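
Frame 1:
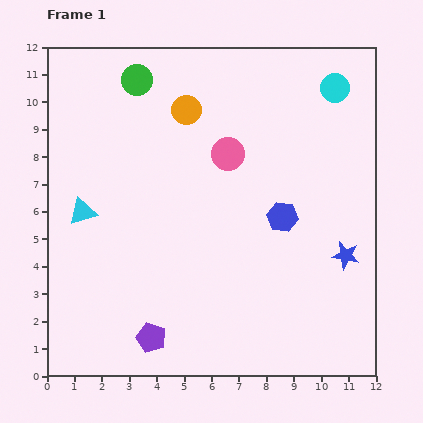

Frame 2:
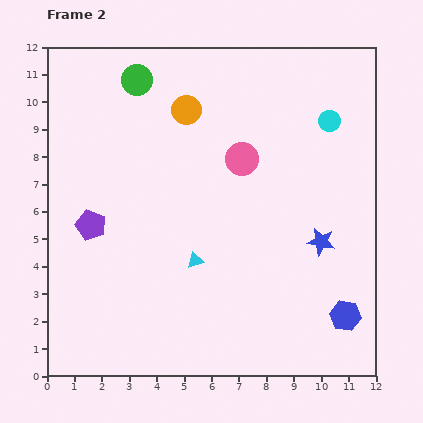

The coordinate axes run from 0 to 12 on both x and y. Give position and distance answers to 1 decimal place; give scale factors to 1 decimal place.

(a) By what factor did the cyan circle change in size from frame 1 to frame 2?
0.7×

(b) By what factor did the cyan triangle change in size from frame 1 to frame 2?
0.6×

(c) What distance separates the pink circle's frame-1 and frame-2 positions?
0.5

The pink circle moved from (6.6, 8.1) to (7.1, 7.9), a distance of √(0.5² + 0.2²) ≈ 0.5.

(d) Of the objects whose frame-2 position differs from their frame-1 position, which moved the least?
the pink circle

(moved 0.5)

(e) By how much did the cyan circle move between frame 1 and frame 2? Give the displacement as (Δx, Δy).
(-0.2, -1.2)

The cyan circle was at (10.5, 10.5) in frame 1 and (10.3, 9.3) in frame 2.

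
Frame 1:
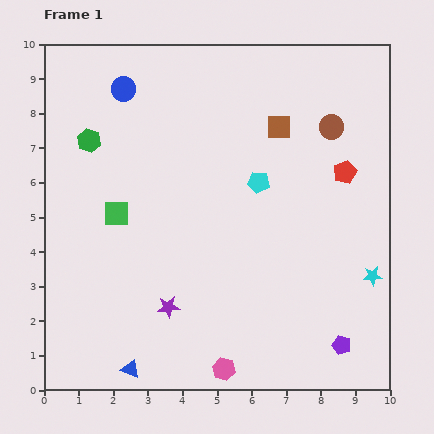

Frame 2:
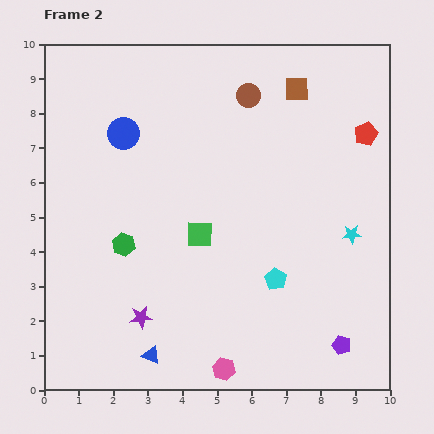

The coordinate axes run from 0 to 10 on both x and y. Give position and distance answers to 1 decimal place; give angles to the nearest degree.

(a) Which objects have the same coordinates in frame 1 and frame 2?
the purple pentagon, the pink hexagon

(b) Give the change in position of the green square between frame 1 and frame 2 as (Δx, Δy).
(2.4, -0.6)

The green square was at (2.1, 5.1) in frame 1 and (4.5, 4.5) in frame 2.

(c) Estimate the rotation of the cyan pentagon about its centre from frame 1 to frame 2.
22° clockwise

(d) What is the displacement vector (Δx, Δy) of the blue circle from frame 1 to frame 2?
(0.0, -1.3)

The blue circle was at (2.3, 8.7) in frame 1 and (2.3, 7.4) in frame 2.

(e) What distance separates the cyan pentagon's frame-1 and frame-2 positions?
2.8

The cyan pentagon moved from (6.2, 6.0) to (6.7, 3.2), a distance of √(0.5² + 2.8²) ≈ 2.8.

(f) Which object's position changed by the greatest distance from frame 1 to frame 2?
the green hexagon

(moved 3.2; next 2.8)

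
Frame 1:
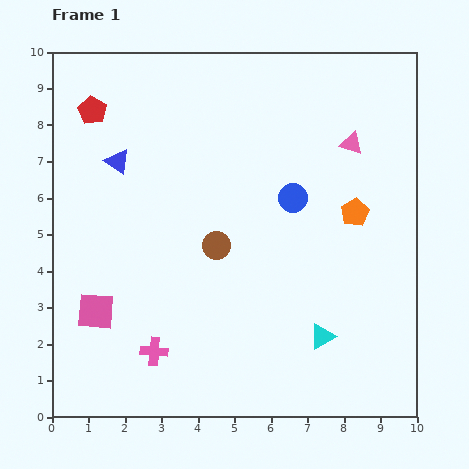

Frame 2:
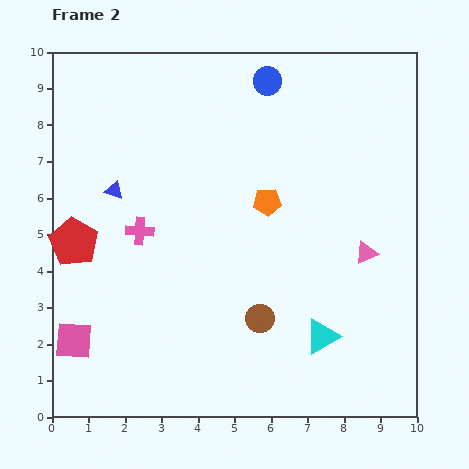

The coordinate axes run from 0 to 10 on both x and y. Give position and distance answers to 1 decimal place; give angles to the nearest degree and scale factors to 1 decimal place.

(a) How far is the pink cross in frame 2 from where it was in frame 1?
3.3

The pink cross moved from (2.8, 1.8) to (2.4, 5.1), a distance of √(0.4² + 3.3²) ≈ 3.3.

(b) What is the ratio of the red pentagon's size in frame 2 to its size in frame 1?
1.7×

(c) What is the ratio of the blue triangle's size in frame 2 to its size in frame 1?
0.7×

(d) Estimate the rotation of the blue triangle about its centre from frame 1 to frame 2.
17° counter-clockwise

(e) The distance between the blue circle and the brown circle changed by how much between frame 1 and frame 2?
+4.0

Distance in frame 1: 2.5. Distance in frame 2: 6.5.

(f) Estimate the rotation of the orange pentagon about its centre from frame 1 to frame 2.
25° clockwise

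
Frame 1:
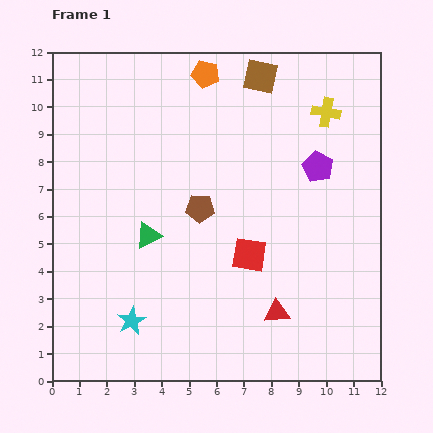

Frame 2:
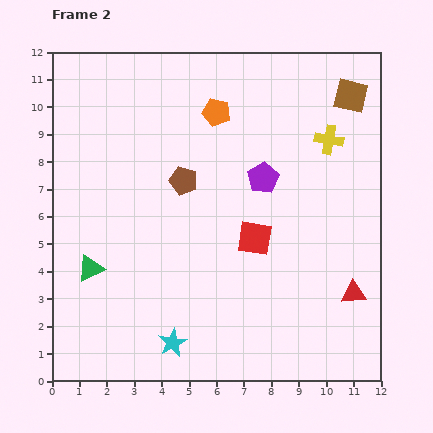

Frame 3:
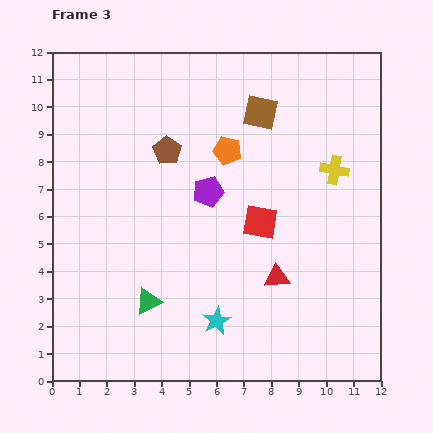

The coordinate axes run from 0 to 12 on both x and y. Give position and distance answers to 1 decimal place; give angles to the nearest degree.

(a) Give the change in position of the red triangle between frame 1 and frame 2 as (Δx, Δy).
(2.8, 0.7)

The red triangle was at (8.2, 2.5) in frame 1 and (11.0, 3.2) in frame 2.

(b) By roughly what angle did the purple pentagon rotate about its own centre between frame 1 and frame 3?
30° clockwise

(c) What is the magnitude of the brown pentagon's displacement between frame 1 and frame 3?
2.4

The brown pentagon moved from (5.4, 6.3) to (4.2, 8.4), a distance of √(1.2² + 2.1²) ≈ 2.4.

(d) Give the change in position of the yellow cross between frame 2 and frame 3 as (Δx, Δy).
(0.2, -1.1)

The yellow cross was at (10.1, 8.8) in frame 2 and (10.3, 7.7) in frame 3.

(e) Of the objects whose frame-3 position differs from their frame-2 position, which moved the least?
the red square

(moved 0.6)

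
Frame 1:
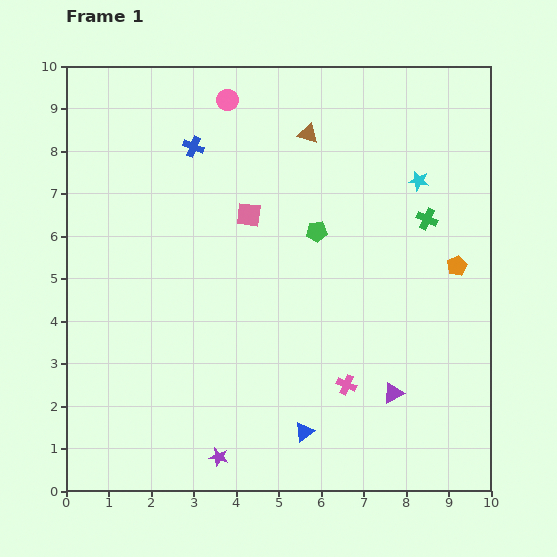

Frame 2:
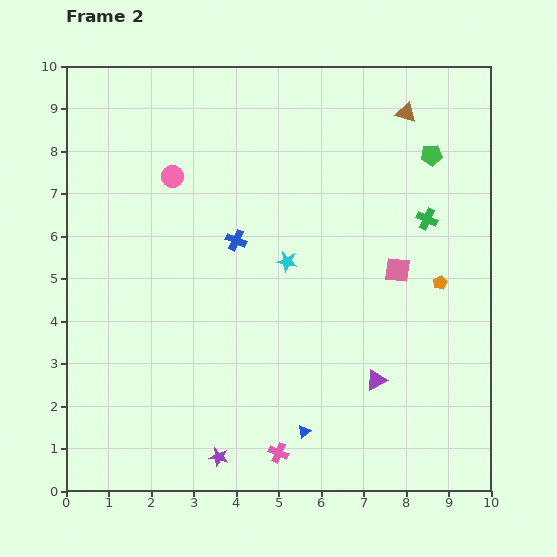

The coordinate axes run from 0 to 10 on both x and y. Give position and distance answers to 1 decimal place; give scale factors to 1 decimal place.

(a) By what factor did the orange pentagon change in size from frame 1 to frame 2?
0.7×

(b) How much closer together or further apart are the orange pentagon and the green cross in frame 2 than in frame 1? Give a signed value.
+0.2

Distance in frame 1: 1.3. Distance in frame 2: 1.5.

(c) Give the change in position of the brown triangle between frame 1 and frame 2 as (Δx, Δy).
(2.3, 0.5)

The brown triangle was at (5.7, 8.4) in frame 1 and (8.0, 8.9) in frame 2.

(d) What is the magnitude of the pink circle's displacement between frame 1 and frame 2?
2.2

The pink circle moved from (3.8, 9.2) to (2.5, 7.4), a distance of √(1.3² + 1.8²) ≈ 2.2.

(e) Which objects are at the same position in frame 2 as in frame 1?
the green cross, the purple star, the blue triangle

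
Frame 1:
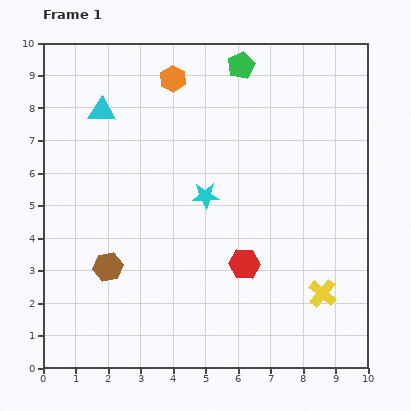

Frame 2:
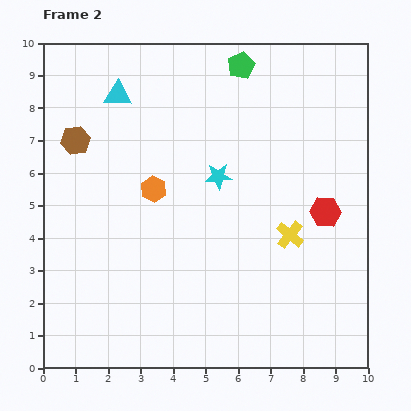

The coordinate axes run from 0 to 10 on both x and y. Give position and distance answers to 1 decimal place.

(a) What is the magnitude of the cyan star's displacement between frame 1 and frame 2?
0.7

The cyan star moved from (5.0, 5.3) to (5.4, 5.9), a distance of √(0.4² + 0.6²) ≈ 0.7.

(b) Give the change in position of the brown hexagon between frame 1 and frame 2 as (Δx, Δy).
(-1.0, 3.9)

The brown hexagon was at (2.0, 3.1) in frame 1 and (1.0, 7.0) in frame 2.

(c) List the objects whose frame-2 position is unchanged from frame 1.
the green pentagon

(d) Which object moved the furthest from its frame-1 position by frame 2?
the brown hexagon

(moved 4.0; next 3.5)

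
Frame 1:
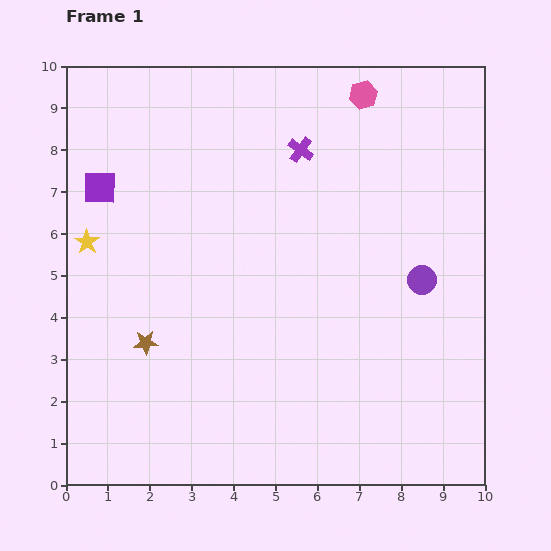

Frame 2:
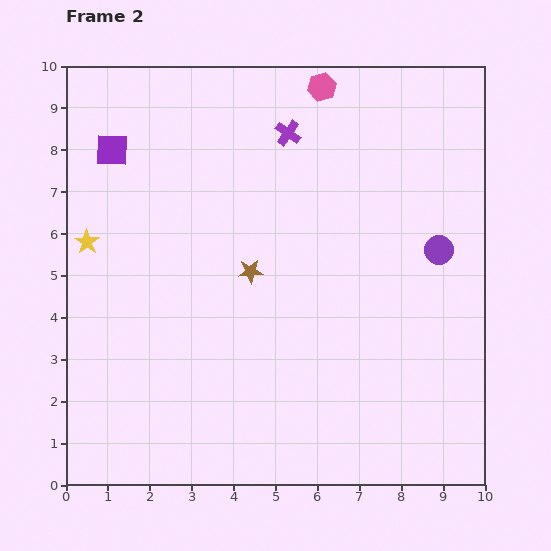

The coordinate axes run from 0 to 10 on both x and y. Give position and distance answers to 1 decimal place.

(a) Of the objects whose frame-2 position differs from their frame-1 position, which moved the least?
the purple cross

(moved 0.5)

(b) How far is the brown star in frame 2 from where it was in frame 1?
3.0

The brown star moved from (1.9, 3.4) to (4.4, 5.1), a distance of √(2.5² + 1.7²) ≈ 3.0.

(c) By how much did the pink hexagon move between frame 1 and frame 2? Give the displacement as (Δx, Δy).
(-1.0, 0.2)

The pink hexagon was at (7.1, 9.3) in frame 1 and (6.1, 9.5) in frame 2.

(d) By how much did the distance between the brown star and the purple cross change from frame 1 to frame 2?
-2.5

Distance in frame 1: 5.9. Distance in frame 2: 3.4.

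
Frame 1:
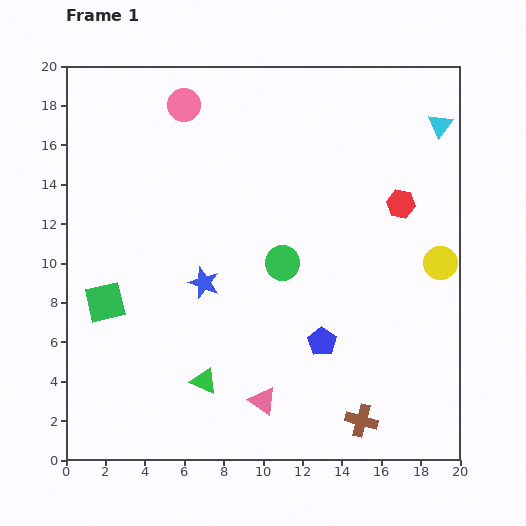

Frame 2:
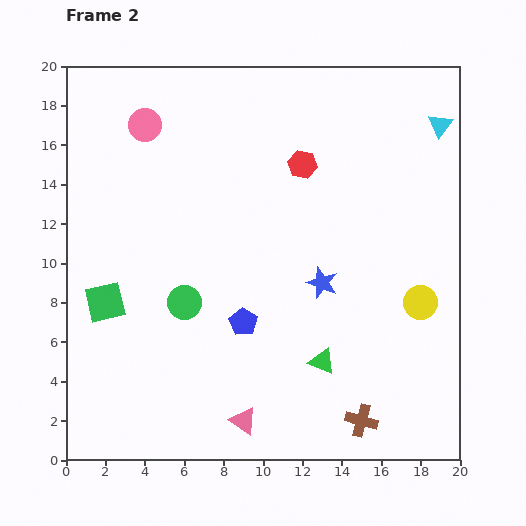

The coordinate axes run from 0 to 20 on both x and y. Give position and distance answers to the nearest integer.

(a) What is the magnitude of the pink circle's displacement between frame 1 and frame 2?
2

The pink circle moved from (6, 18) to (4, 17), a distance of √(2² + 1²) ≈ 2.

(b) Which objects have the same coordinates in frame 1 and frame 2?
the cyan triangle, the brown cross, the green square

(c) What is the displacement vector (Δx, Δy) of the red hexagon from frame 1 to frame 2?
(-5, 2)

The red hexagon was at (17, 13) in frame 1 and (12, 15) in frame 2.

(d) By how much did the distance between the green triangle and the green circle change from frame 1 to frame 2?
+1

Distance in frame 1: 7. Distance in frame 2: 8.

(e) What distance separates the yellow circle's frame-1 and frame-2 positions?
2

The yellow circle moved from (19, 10) to (18, 8), a distance of √(1² + 2²) ≈ 2.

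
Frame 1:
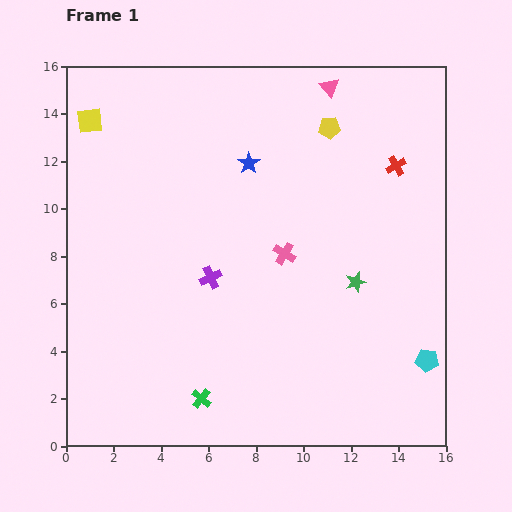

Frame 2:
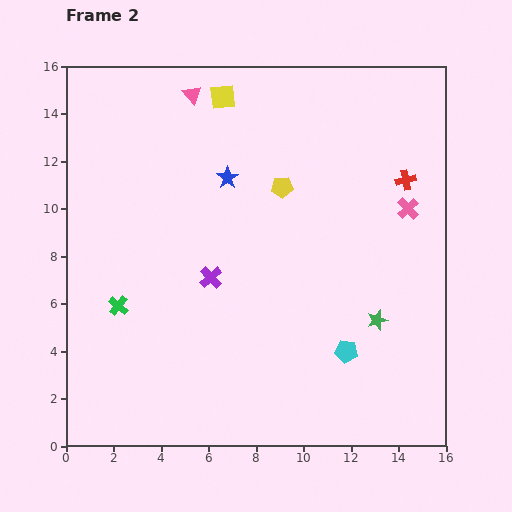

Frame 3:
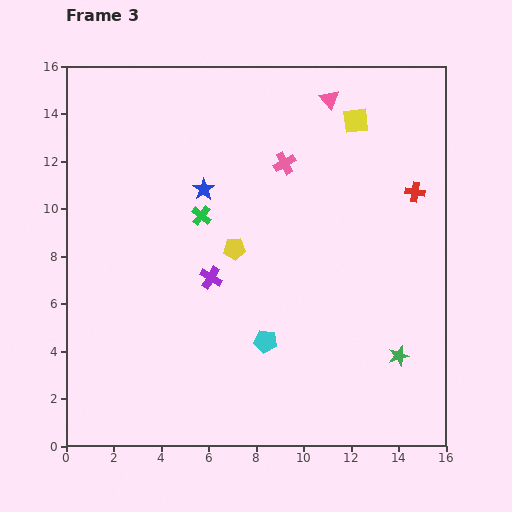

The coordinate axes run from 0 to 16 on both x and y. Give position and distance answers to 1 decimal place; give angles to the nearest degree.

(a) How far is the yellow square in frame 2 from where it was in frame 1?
5.7

The yellow square moved from (1.0, 13.7) to (6.6, 14.7), a distance of √(5.6² + 1.0²) ≈ 5.7.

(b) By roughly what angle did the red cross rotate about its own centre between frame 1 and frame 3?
38° clockwise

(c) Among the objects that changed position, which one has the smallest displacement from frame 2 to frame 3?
the red cross

(moved 0.6)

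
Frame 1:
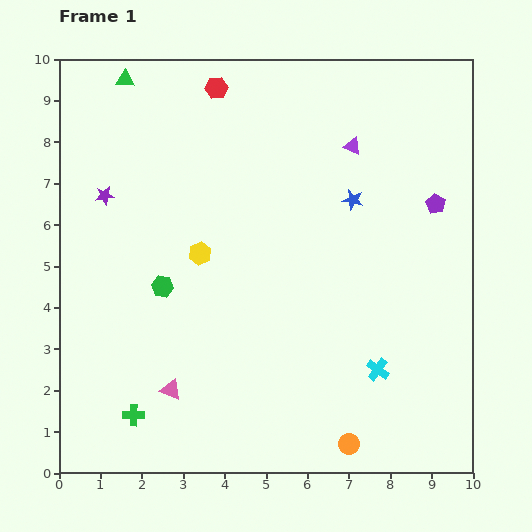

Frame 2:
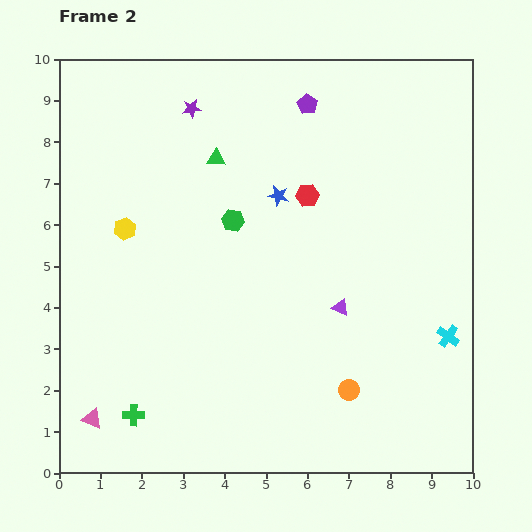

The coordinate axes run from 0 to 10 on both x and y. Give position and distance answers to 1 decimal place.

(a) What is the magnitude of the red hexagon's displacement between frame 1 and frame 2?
3.4

The red hexagon moved from (3.8, 9.3) to (6.0, 6.7), a distance of √(2.2² + 2.6²) ≈ 3.4.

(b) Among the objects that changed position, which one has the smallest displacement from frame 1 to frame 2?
the orange circle

(moved 1.3)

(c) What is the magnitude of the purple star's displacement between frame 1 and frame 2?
3.0

The purple star moved from (1.1, 6.7) to (3.2, 8.8), a distance of √(2.1² + 2.1²) ≈ 3.0.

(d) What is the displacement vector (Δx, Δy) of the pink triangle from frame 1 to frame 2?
(-1.9, -0.7)

The pink triangle was at (2.7, 2.0) in frame 1 and (0.8, 1.3) in frame 2.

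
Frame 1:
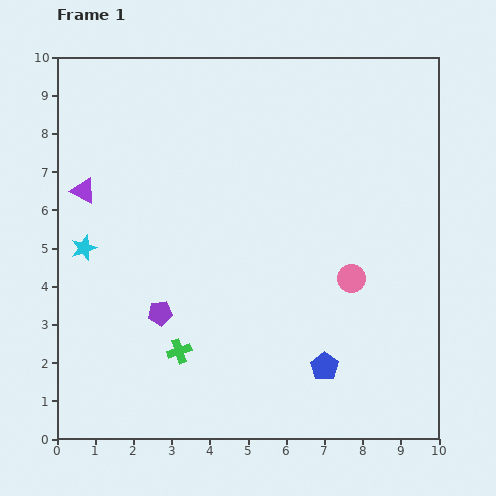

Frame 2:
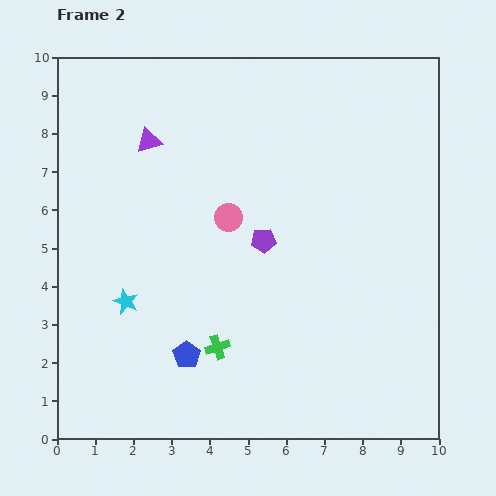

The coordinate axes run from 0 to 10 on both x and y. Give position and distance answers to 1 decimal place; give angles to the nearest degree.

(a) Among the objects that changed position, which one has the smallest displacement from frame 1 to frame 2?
the green cross

(moved 1.0)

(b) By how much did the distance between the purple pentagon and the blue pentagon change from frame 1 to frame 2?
-0.9

Distance in frame 1: 4.5. Distance in frame 2: 3.6.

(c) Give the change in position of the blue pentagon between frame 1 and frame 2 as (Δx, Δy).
(-3.6, 0.3)

The blue pentagon was at (7.0, 1.9) in frame 1 and (3.4, 2.2) in frame 2.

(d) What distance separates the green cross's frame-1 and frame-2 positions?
1.0

The green cross moved from (3.2, 2.3) to (4.2, 2.4), a distance of √(1.0² + 0.1²) ≈ 1.0.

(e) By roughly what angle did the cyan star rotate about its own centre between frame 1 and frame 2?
31° counter-clockwise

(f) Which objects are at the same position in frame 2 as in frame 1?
none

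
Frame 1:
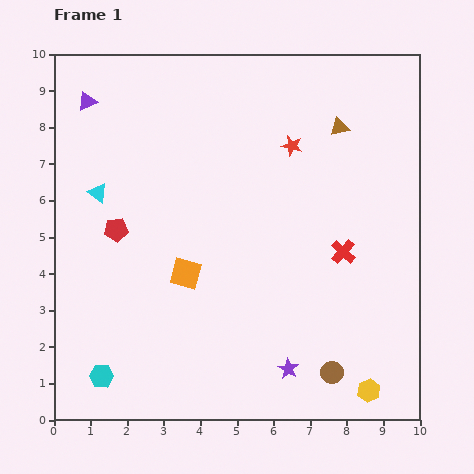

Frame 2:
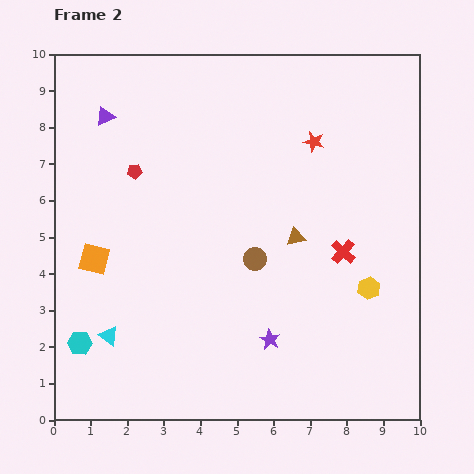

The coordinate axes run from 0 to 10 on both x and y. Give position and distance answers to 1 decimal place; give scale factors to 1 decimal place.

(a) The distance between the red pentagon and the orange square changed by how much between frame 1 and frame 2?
+0.4

Distance in frame 1: 2.2. Distance in frame 2: 2.6.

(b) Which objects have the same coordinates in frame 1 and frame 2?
the red cross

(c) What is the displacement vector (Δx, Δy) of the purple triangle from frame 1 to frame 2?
(0.5, -0.4)

The purple triangle was at (0.9, 8.7) in frame 1 and (1.4, 8.3) in frame 2.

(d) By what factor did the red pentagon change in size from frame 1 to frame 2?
0.6×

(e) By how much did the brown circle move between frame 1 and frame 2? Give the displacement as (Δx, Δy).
(-2.1, 3.1)

The brown circle was at (7.6, 1.3) in frame 1 and (5.5, 4.4) in frame 2.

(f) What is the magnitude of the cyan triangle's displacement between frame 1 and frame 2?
3.9

The cyan triangle moved from (1.2, 6.2) to (1.5, 2.3), a distance of √(0.3² + 3.9²) ≈ 3.9.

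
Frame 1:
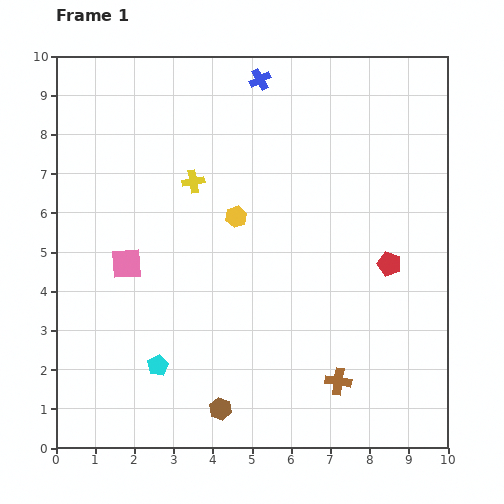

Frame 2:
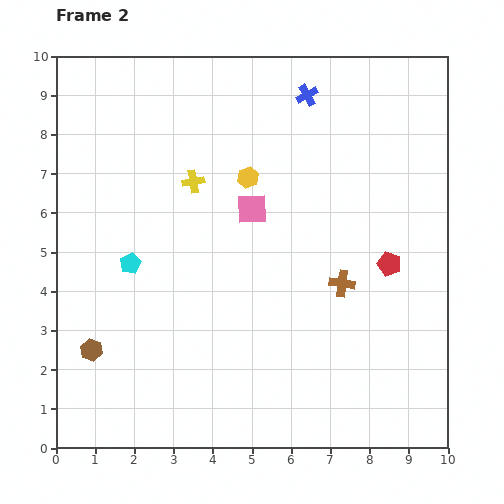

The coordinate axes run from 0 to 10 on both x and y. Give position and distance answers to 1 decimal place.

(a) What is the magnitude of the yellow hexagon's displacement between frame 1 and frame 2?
1.0

The yellow hexagon moved from (4.6, 5.9) to (4.9, 6.9), a distance of √(0.3² + 1.0²) ≈ 1.0.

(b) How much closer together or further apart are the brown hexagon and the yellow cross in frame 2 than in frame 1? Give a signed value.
-0.8

Distance in frame 1: 5.8. Distance in frame 2: 5.0.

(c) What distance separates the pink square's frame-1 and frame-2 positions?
3.5

The pink square moved from (1.8, 4.7) to (5.0, 6.1), a distance of √(3.2² + 1.4²) ≈ 3.5.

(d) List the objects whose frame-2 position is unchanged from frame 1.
the yellow cross, the red pentagon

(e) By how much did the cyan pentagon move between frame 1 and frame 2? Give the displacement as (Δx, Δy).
(-0.7, 2.6)

The cyan pentagon was at (2.6, 2.1) in frame 1 and (1.9, 4.7) in frame 2.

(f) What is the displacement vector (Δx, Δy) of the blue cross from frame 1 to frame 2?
(1.2, -0.4)

The blue cross was at (5.2, 9.4) in frame 1 and (6.4, 9.0) in frame 2.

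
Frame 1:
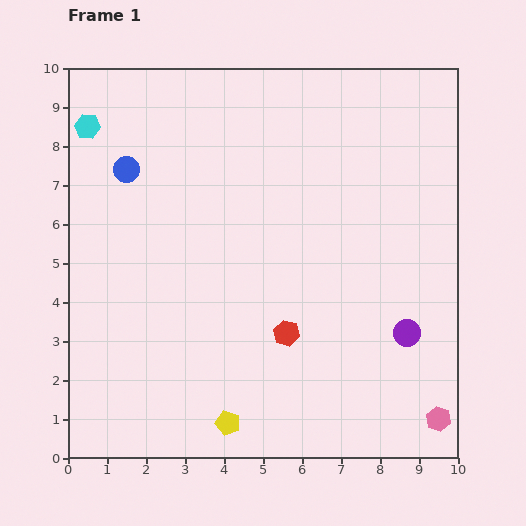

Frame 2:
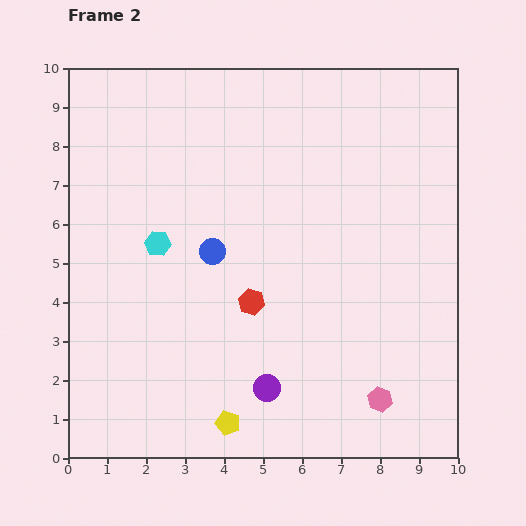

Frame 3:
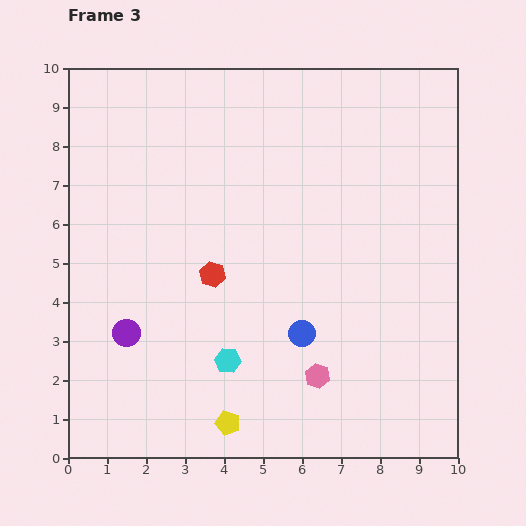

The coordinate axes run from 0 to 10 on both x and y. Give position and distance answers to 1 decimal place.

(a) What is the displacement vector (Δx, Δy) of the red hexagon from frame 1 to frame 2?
(-0.9, 0.8)

The red hexagon was at (5.6, 3.2) in frame 1 and (4.7, 4.0) in frame 2.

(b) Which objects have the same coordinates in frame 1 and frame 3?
the yellow pentagon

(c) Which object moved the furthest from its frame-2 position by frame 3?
the purple circle

(moved 3.9; next 3.5)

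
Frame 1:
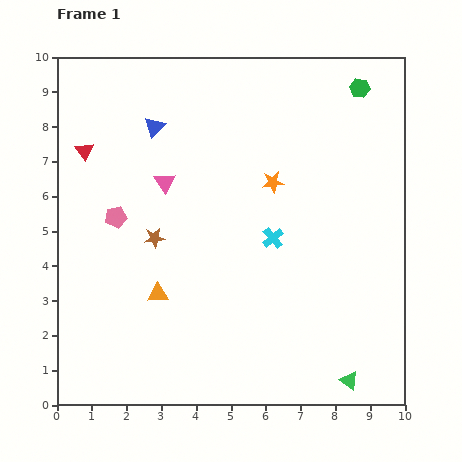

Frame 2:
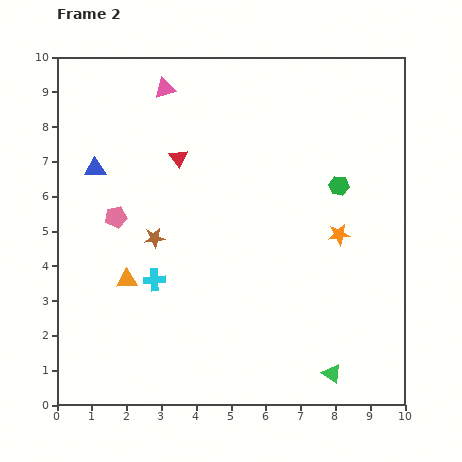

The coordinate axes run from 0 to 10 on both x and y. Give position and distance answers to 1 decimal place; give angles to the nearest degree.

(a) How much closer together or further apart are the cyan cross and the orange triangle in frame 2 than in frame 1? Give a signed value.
-2.9

Distance in frame 1: 3.7. Distance in frame 2: 0.8.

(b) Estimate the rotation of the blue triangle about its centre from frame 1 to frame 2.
45° clockwise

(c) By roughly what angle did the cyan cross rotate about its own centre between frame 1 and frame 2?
37° clockwise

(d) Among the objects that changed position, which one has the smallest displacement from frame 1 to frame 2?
the green triangle

(moved 0.5)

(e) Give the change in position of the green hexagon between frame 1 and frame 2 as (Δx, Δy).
(-0.6, -2.8)

The green hexagon was at (8.7, 9.1) in frame 1 and (8.1, 6.3) in frame 2.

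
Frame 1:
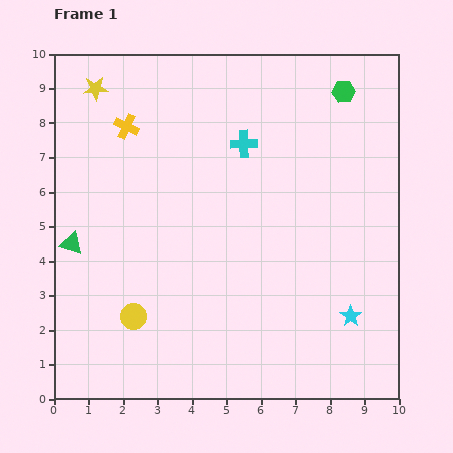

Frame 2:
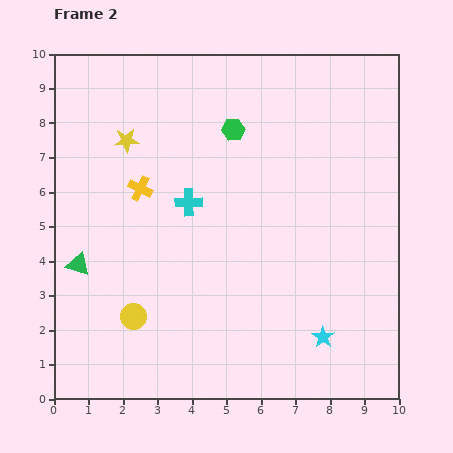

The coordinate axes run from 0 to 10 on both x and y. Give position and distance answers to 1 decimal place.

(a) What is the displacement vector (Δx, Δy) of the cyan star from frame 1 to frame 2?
(-0.8, -0.6)

The cyan star was at (8.6, 2.4) in frame 1 and (7.8, 1.8) in frame 2.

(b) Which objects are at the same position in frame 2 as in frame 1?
the yellow circle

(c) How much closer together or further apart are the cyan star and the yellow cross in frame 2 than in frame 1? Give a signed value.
-1.7

Distance in frame 1: 8.5. Distance in frame 2: 6.8.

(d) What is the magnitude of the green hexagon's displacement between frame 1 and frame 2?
3.4

The green hexagon moved from (8.4, 8.9) to (5.2, 7.8), a distance of √(3.2² + 1.1²) ≈ 3.4.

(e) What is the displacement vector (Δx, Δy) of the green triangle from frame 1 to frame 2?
(0.2, -0.6)

The green triangle was at (0.5, 4.5) in frame 1 and (0.7, 3.9) in frame 2.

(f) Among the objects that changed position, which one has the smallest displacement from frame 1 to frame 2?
the green triangle

(moved 0.6)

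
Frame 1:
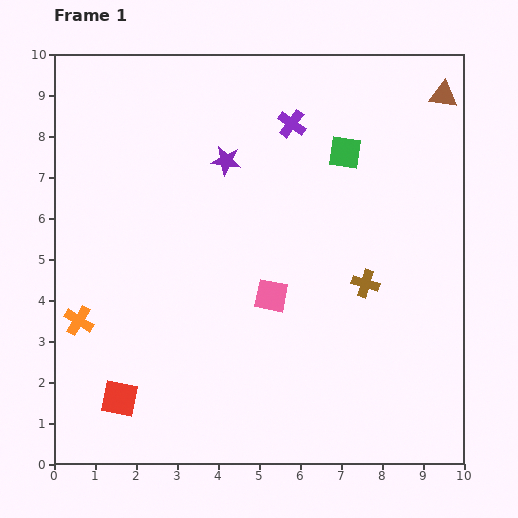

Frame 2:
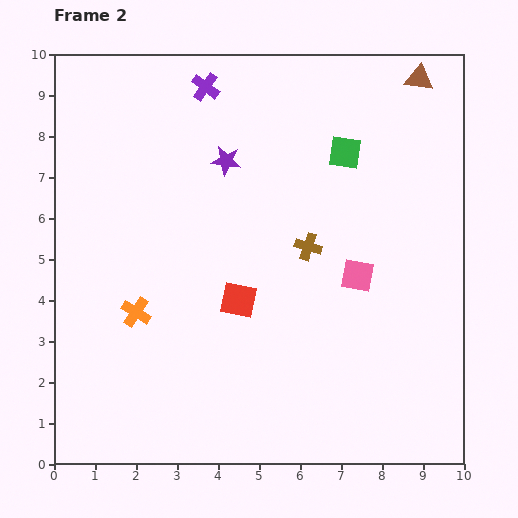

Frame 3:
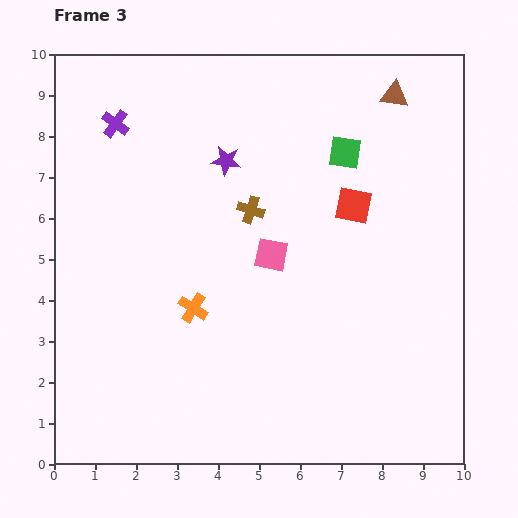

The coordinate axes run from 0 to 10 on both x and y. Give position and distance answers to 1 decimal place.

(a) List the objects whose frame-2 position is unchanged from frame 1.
the green square, the purple star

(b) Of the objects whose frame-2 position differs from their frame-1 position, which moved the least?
the brown triangle

(moved 0.7)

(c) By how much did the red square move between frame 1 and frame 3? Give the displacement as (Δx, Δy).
(5.7, 4.7)

The red square was at (1.6, 1.6) in frame 1 and (7.3, 6.3) in frame 3.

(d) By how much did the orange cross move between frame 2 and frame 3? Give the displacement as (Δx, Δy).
(1.4, 0.1)

The orange cross was at (2.0, 3.7) in frame 2 and (3.4, 3.8) in frame 3.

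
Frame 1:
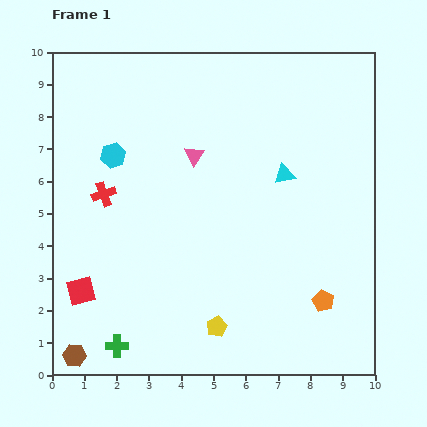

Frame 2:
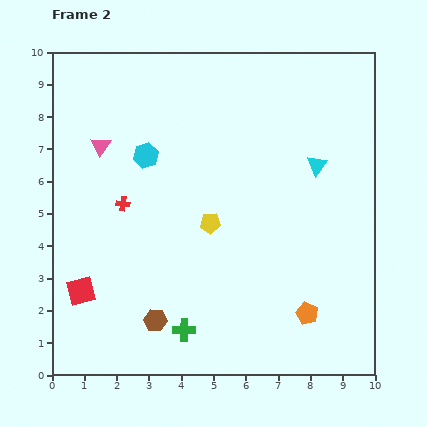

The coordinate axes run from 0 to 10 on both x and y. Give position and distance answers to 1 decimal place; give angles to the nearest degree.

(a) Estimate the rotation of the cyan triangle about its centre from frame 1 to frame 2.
40° counter-clockwise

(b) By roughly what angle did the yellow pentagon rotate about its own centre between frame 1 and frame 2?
22° clockwise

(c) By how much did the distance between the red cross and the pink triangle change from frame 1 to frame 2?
-1.1

Distance in frame 1: 3.0. Distance in frame 2: 1.9.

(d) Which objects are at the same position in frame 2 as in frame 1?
the red square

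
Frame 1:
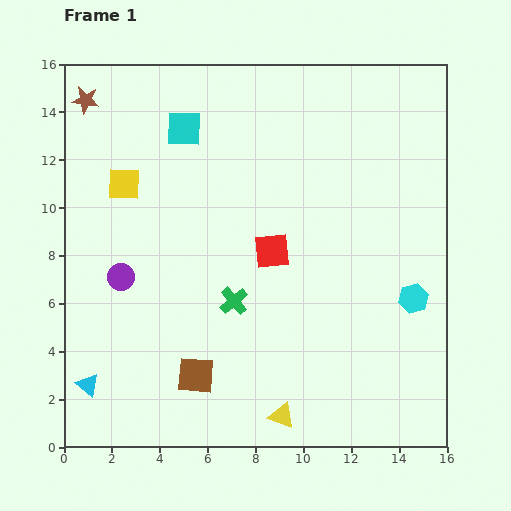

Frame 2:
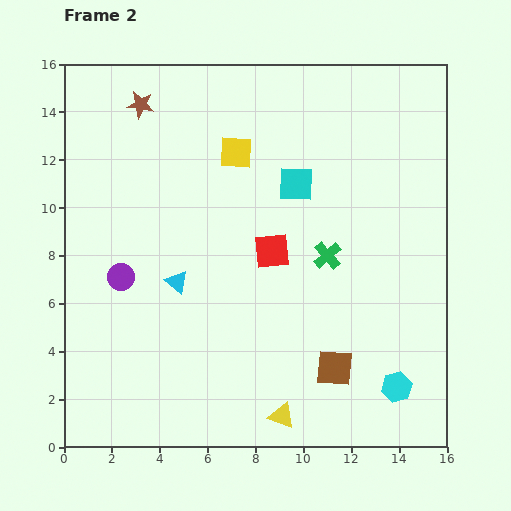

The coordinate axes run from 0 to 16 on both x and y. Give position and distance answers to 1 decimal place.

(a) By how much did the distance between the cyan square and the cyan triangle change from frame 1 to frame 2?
-4.9

Distance in frame 1: 11.4. Distance in frame 2: 6.5.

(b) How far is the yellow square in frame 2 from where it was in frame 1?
4.9

The yellow square moved from (2.5, 11.0) to (7.2, 12.3), a distance of √(4.7² + 1.3²) ≈ 4.9.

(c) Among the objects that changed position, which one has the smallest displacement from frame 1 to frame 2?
the brown star

(moved 2.3)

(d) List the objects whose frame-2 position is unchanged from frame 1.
the purple circle, the red square, the yellow triangle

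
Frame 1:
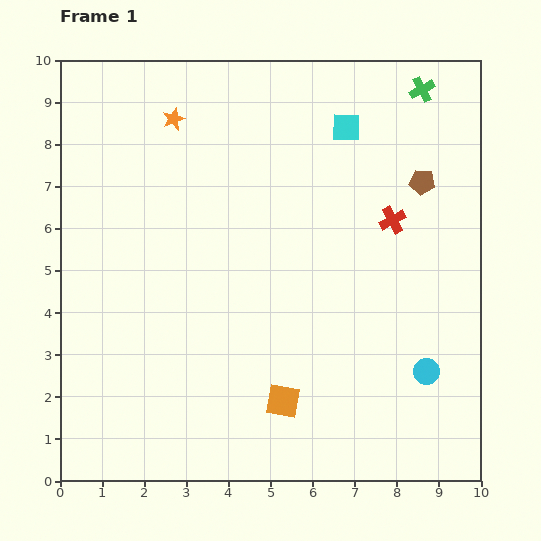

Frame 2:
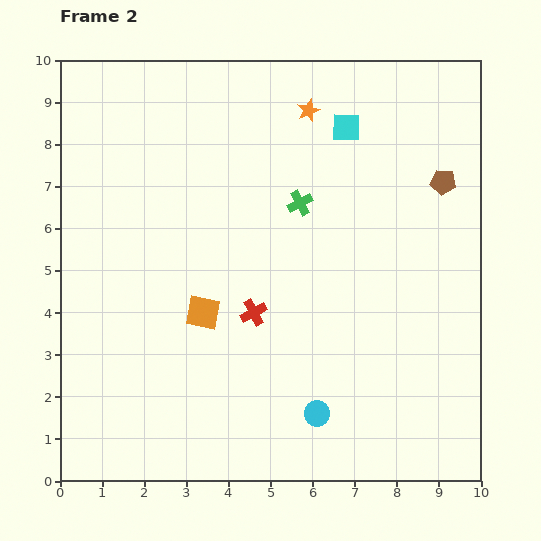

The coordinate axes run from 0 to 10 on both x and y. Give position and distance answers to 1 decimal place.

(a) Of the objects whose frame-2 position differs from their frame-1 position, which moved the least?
the brown pentagon

(moved 0.5)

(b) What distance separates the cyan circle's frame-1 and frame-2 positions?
2.8

The cyan circle moved from (8.7, 2.6) to (6.1, 1.6), a distance of √(2.6² + 1.0²) ≈ 2.8.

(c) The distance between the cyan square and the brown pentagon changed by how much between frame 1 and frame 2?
+0.4

Distance in frame 1: 2.2. Distance in frame 2: 2.6.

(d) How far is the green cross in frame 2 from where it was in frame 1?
4.0

The green cross moved from (8.6, 9.3) to (5.7, 6.6), a distance of √(2.9² + 2.7²) ≈ 4.0.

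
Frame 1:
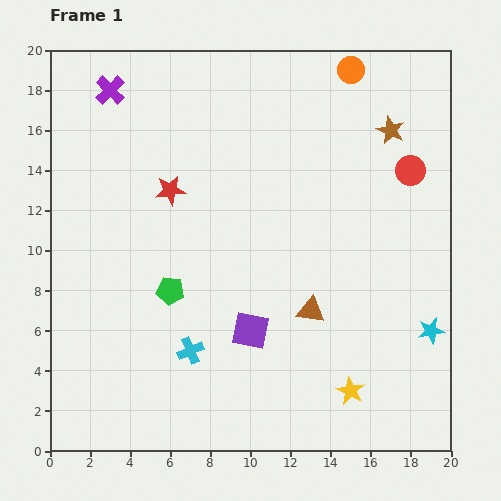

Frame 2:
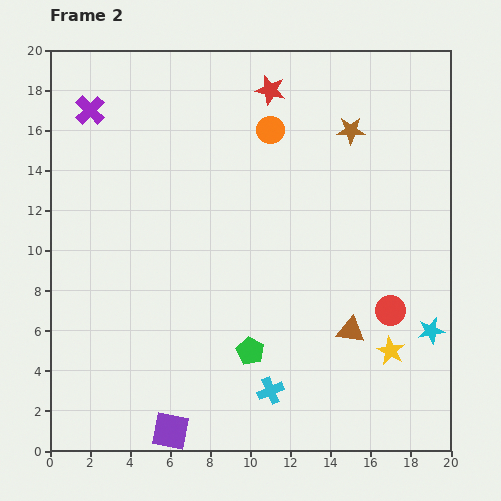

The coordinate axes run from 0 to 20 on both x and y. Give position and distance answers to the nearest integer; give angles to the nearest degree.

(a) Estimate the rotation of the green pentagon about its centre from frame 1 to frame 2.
19° clockwise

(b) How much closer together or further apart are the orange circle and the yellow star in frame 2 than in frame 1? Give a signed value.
-3

Distance in frame 1: 16. Distance in frame 2: 13.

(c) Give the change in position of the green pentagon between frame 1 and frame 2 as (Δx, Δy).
(4, -3)

The green pentagon was at (6, 8) in frame 1 and (10, 5) in frame 2.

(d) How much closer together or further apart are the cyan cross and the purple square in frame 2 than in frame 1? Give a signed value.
+2

Distance in frame 1: 3. Distance in frame 2: 5.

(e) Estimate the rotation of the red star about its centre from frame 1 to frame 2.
21° clockwise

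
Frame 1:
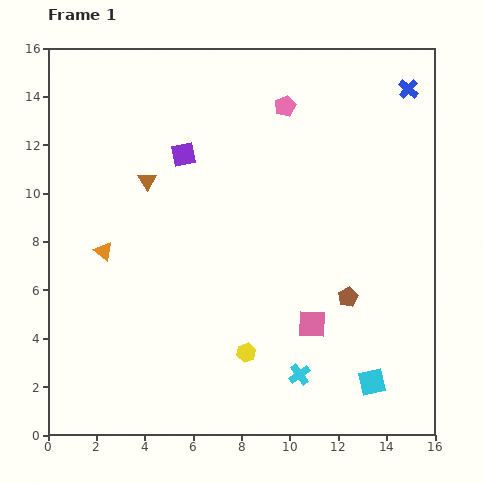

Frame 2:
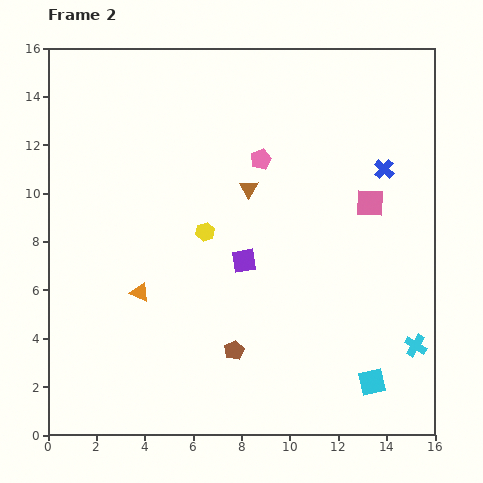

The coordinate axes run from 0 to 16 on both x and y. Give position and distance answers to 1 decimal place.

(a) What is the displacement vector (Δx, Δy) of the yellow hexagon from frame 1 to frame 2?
(-1.7, 5.0)

The yellow hexagon was at (8.2, 3.4) in frame 1 and (6.5, 8.4) in frame 2.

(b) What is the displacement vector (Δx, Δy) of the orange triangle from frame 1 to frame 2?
(1.5, -1.7)

The orange triangle was at (2.3, 7.6) in frame 1 and (3.8, 5.9) in frame 2.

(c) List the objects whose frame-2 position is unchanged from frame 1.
the cyan square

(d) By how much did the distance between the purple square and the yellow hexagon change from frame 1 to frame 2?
-6.6

Distance in frame 1: 8.6. Distance in frame 2: 2.0.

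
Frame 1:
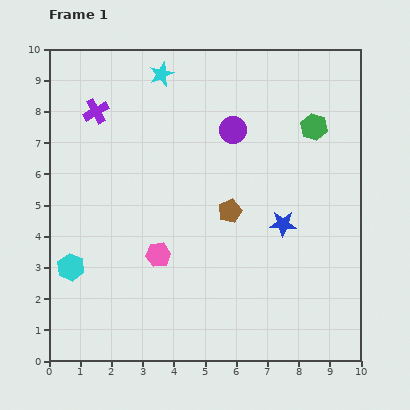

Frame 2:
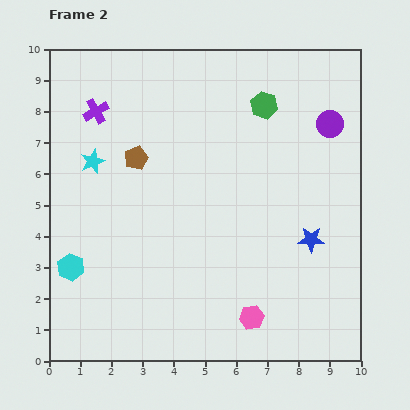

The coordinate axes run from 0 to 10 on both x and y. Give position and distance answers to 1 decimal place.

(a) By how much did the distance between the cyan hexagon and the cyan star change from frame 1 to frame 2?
-3.3

Distance in frame 1: 6.8. Distance in frame 2: 3.5.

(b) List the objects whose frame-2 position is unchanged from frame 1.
the purple cross, the cyan hexagon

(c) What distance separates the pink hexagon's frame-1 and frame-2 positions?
3.6

The pink hexagon moved from (3.5, 3.4) to (6.5, 1.4), a distance of √(3.0² + 2.0²) ≈ 3.6.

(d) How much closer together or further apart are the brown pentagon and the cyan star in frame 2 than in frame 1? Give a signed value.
-3.5

Distance in frame 1: 4.9. Distance in frame 2: 1.4.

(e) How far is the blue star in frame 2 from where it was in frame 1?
1.0

The blue star moved from (7.5, 4.4) to (8.4, 3.9), a distance of √(0.9² + 0.5²) ≈ 1.0.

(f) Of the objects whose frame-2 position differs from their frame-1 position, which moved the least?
the blue star

(moved 1.0)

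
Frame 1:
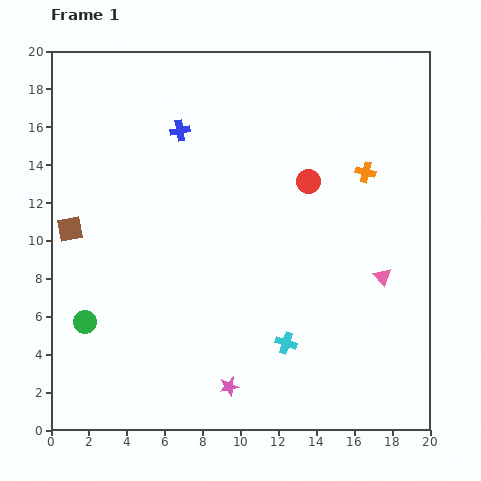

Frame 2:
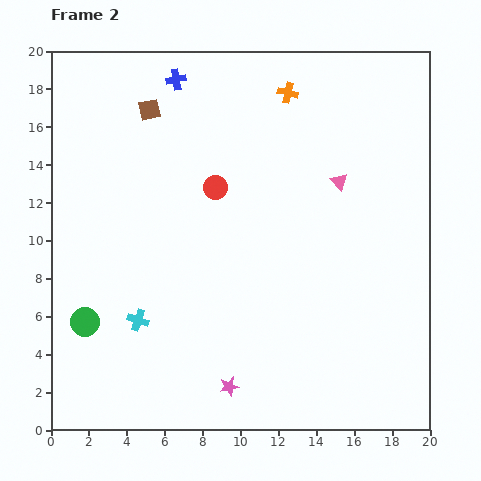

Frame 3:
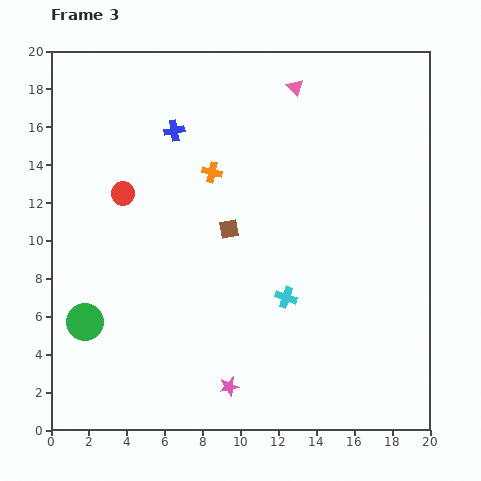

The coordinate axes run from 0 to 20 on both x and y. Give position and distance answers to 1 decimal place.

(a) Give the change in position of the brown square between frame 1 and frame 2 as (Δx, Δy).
(4.2, 6.3)

The brown square was at (1.0, 10.6) in frame 1 and (5.2, 16.9) in frame 2.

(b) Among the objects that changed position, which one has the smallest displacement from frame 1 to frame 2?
the blue cross

(moved 2.7)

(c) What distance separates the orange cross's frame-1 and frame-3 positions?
8.1

The orange cross moved from (16.6, 13.6) to (8.5, 13.6), a distance of √(8.1² + 0.0²) ≈ 8.1.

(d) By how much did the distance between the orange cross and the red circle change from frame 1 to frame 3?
+1.8

Distance in frame 1: 3.0. Distance in frame 3: 4.8.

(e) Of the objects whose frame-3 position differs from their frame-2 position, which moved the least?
the blue cross

(moved 2.7)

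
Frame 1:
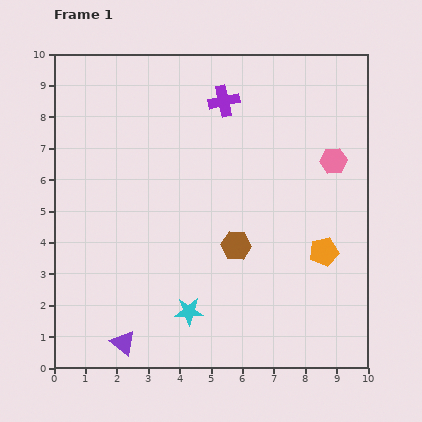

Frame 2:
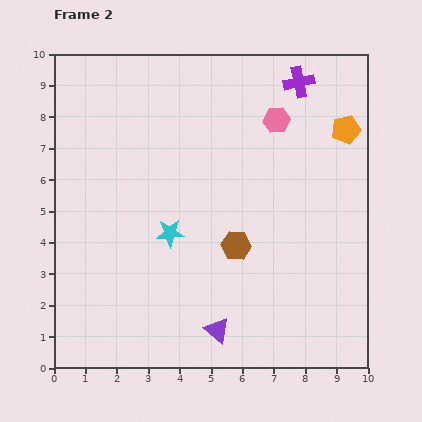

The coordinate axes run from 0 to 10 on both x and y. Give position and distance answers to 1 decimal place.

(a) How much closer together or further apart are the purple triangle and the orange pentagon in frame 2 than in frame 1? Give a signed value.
+0.6

Distance in frame 1: 7.0. Distance in frame 2: 7.6.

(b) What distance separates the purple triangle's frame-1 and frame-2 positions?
3.0

The purple triangle moved from (2.2, 0.8) to (5.2, 1.2), a distance of √(3.0² + 0.4²) ≈ 3.0.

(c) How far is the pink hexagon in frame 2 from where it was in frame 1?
2.2

The pink hexagon moved from (8.9, 6.6) to (7.1, 7.9), a distance of √(1.8² + 1.3²) ≈ 2.2.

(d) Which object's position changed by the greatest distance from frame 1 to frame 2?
the orange pentagon

(moved 4.0; next 3.0)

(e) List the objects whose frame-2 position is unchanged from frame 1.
the brown hexagon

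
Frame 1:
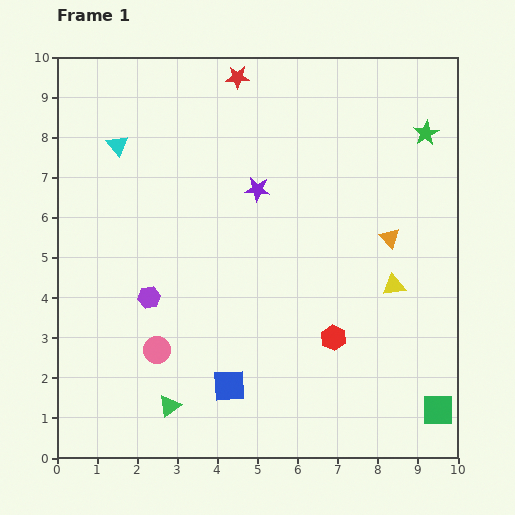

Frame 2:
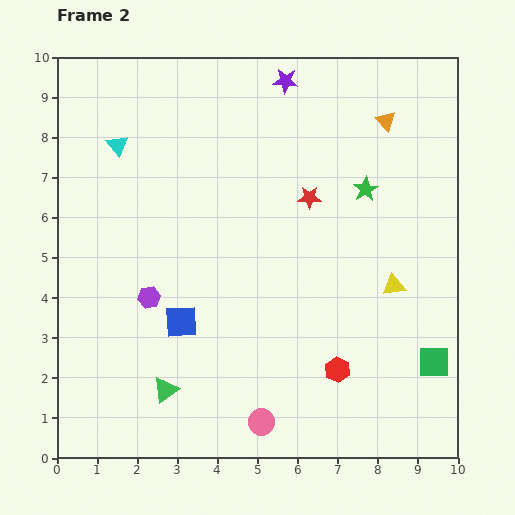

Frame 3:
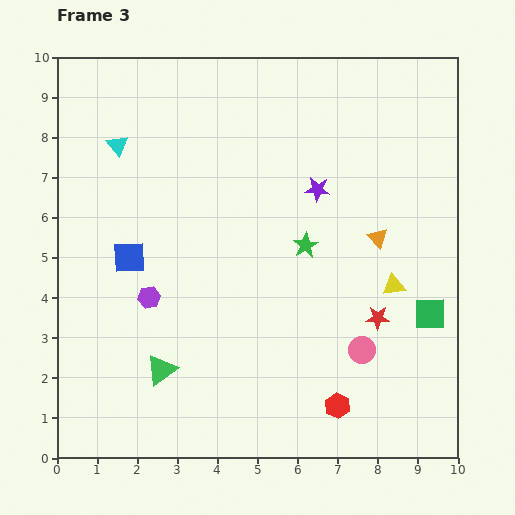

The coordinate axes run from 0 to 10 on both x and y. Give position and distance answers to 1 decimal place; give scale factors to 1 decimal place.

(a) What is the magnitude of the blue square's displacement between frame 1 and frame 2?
2.0

The blue square moved from (4.3, 1.8) to (3.1, 3.4), a distance of √(1.2² + 1.6²) ≈ 2.0.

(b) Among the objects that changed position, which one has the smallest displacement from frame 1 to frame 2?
the green triangle

(moved 0.4)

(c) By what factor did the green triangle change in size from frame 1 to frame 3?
1.4×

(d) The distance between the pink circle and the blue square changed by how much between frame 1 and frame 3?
+4.2

Distance in frame 1: 2.0. Distance in frame 3: 6.2.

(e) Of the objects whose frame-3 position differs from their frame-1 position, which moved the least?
the orange triangle

(moved 0.3)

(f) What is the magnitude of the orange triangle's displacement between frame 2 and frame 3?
2.9

The orange triangle moved from (8.2, 8.4) to (8.0, 5.5), a distance of √(0.2² + 2.9²) ≈ 2.9.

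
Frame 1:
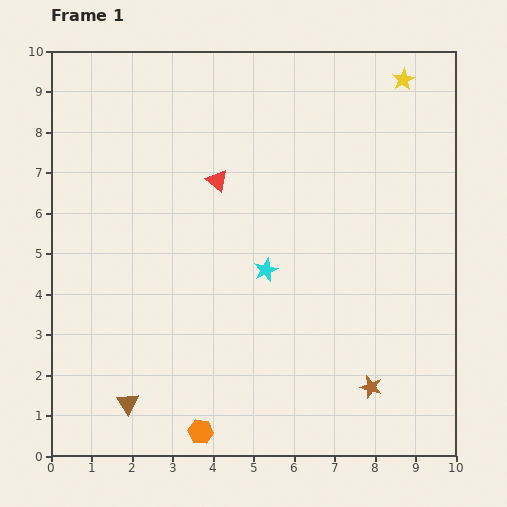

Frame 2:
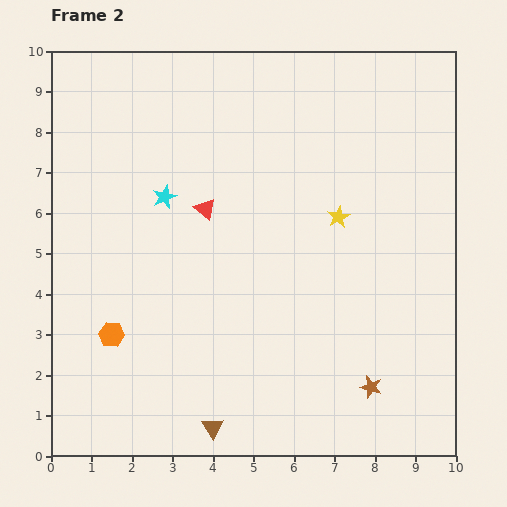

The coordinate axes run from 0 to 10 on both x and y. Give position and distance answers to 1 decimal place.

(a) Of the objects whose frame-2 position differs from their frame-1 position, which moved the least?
the red triangle

(moved 0.8)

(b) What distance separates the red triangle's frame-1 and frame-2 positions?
0.8

The red triangle moved from (4.1, 6.8) to (3.8, 6.1), a distance of √(0.3² + 0.7²) ≈ 0.8.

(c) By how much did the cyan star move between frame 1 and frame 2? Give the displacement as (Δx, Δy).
(-2.5, 1.8)

The cyan star was at (5.3, 4.6) in frame 1 and (2.8, 6.4) in frame 2.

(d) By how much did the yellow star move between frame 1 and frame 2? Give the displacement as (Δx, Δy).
(-1.6, -3.4)

The yellow star was at (8.7, 9.3) in frame 1 and (7.1, 5.9) in frame 2.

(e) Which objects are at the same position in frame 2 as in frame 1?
the brown star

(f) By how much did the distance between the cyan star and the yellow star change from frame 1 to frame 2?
-1.5

Distance in frame 1: 5.8. Distance in frame 2: 4.3.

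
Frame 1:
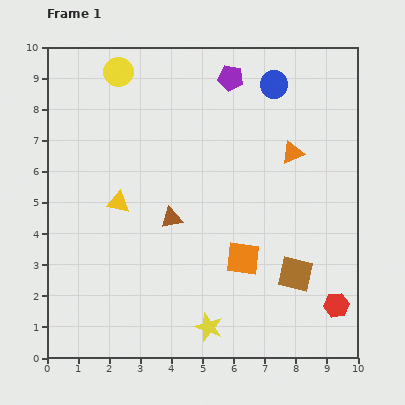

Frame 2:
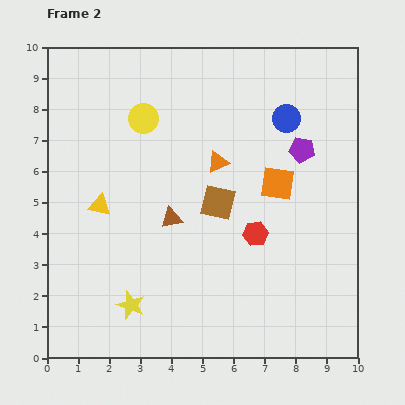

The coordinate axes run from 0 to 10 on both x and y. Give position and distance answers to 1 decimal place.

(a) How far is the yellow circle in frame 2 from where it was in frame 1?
1.7

The yellow circle moved from (2.3, 9.2) to (3.1, 7.7), a distance of √(0.8² + 1.5²) ≈ 1.7.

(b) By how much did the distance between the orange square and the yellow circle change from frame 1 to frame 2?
-2.4

Distance in frame 1: 7.2. Distance in frame 2: 4.8.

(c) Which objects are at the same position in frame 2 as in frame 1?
the brown triangle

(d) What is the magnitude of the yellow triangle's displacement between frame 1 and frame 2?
0.6

The yellow triangle moved from (2.3, 5.0) to (1.7, 4.9), a distance of √(0.6² + 0.1²) ≈ 0.6.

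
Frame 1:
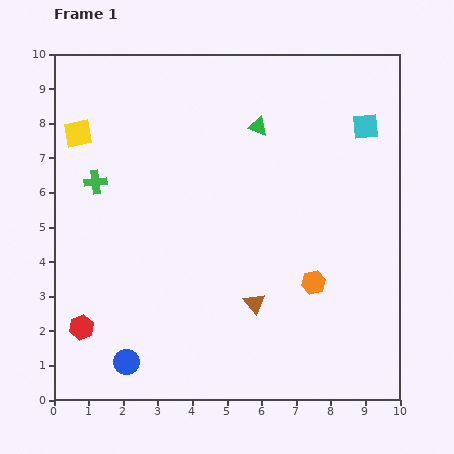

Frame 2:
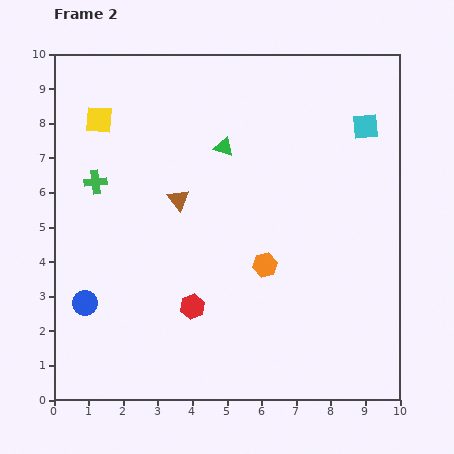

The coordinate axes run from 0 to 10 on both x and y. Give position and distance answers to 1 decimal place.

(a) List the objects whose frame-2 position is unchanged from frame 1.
the cyan square, the green cross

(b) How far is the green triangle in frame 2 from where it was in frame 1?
1.2

The green triangle moved from (5.9, 7.9) to (4.9, 7.3), a distance of √(1.0² + 0.6²) ≈ 1.2.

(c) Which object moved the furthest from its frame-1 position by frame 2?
the brown triangle

(moved 3.7; next 3.3)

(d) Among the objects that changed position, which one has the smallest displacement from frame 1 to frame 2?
the yellow square

(moved 0.7)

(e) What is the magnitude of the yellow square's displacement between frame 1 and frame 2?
0.7

The yellow square moved from (0.7, 7.7) to (1.3, 8.1), a distance of √(0.6² + 0.4²) ≈ 0.7.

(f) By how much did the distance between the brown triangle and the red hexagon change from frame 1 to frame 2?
-1.9

Distance in frame 1: 5.0. Distance in frame 2: 3.1.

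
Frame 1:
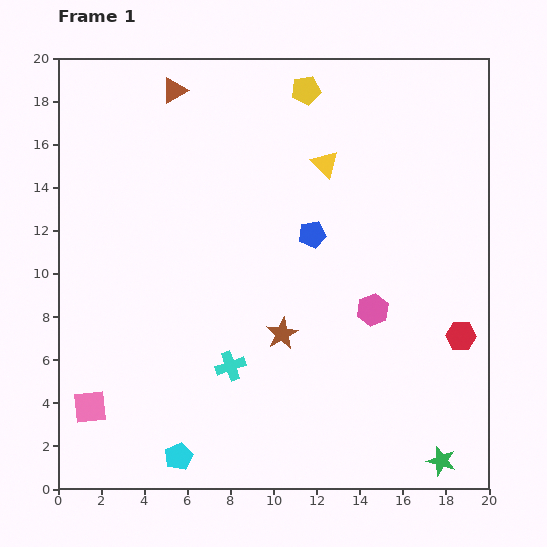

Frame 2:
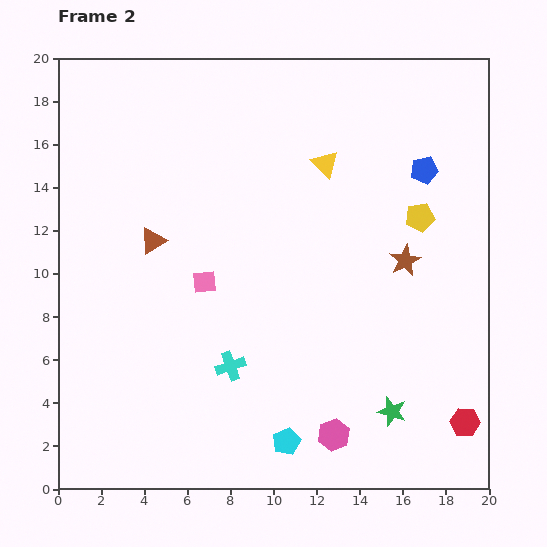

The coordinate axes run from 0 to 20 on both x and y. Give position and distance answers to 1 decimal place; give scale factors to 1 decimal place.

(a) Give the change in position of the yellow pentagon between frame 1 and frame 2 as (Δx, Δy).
(5.3, -5.9)

The yellow pentagon was at (11.5, 18.5) in frame 1 and (16.8, 12.6) in frame 2.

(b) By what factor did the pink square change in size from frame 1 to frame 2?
0.7×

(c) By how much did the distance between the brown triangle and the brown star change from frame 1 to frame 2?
-0.7

Distance in frame 1: 12.4. Distance in frame 2: 11.7.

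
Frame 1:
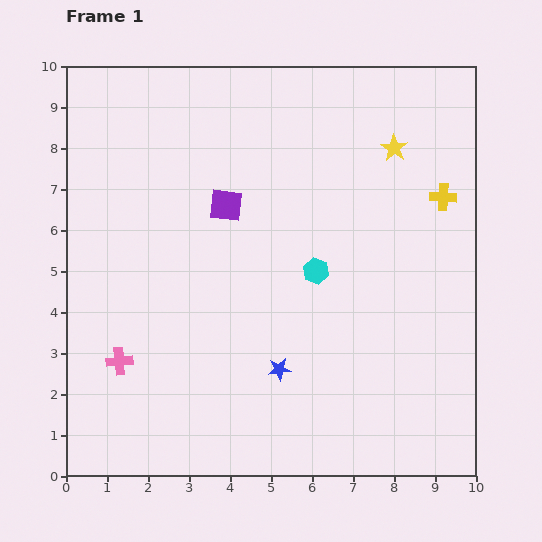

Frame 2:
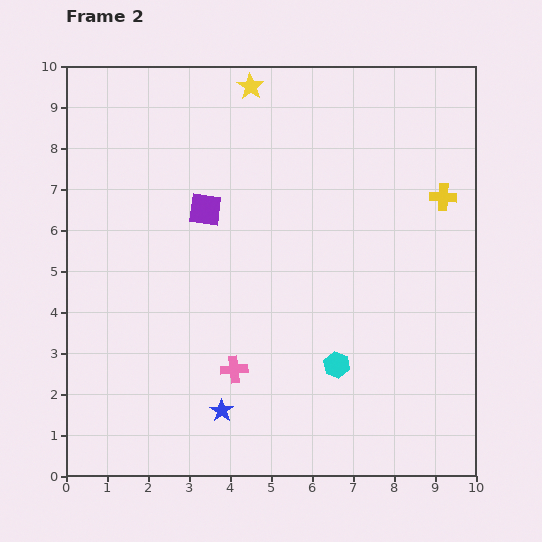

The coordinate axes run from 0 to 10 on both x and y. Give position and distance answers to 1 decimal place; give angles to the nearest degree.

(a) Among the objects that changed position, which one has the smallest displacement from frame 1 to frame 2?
the purple square

(moved 0.5)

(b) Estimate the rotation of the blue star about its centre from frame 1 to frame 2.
31° counter-clockwise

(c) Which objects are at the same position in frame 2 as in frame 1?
the yellow cross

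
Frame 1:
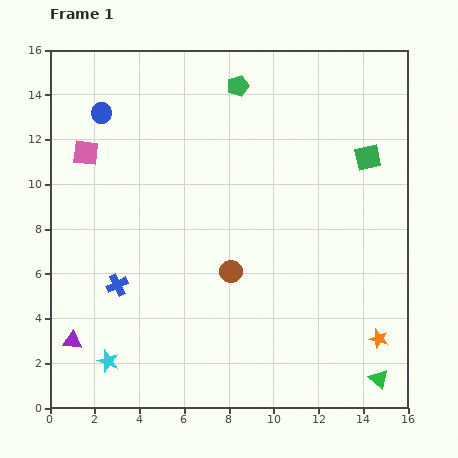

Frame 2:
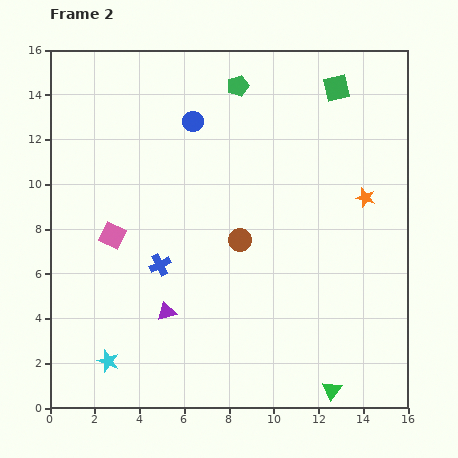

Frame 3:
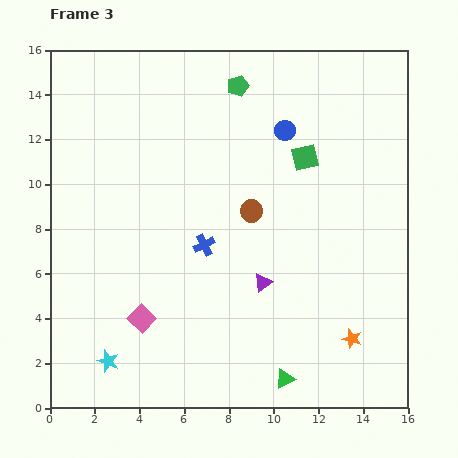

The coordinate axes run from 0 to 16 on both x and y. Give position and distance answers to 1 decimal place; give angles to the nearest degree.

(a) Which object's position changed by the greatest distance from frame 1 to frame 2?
the orange star

(moved 6.3; next 4.4)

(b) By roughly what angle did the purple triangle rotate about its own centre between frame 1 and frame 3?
41° counter-clockwise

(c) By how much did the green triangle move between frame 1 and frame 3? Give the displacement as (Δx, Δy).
(-4.2, 0.0)

The green triangle was at (14.7, 1.3) in frame 1 and (10.5, 1.3) in frame 3.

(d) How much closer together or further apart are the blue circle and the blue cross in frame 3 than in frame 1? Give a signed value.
-1.5

Distance in frame 1: 7.7. Distance in frame 3: 6.2.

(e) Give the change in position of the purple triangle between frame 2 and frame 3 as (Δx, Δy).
(4.3, 1.3)

The purple triangle was at (5.2, 4.3) in frame 2 and (9.5, 5.6) in frame 3.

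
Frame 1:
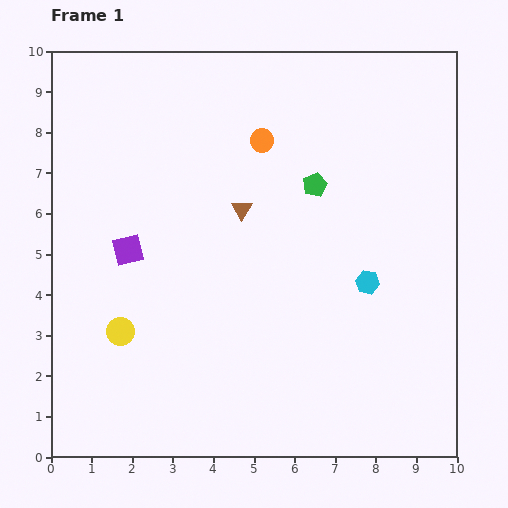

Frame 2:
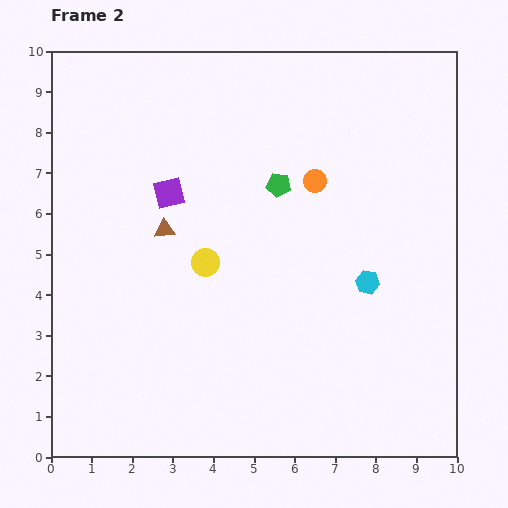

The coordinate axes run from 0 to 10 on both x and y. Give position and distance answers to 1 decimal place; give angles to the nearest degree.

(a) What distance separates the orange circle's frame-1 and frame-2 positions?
1.6

The orange circle moved from (5.2, 7.8) to (6.5, 6.8), a distance of √(1.3² + 1.0²) ≈ 1.6.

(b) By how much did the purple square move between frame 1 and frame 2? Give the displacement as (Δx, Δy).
(1.0, 1.4)

The purple square was at (1.9, 5.1) in frame 1 and (2.9, 6.5) in frame 2.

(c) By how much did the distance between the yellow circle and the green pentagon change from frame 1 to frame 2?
-3.4

Distance in frame 1: 6.0. Distance in frame 2: 2.6.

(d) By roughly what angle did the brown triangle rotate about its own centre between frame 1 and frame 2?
54° clockwise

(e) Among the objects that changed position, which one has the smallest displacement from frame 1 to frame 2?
the green pentagon

(moved 0.9)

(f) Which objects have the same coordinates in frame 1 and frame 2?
the cyan hexagon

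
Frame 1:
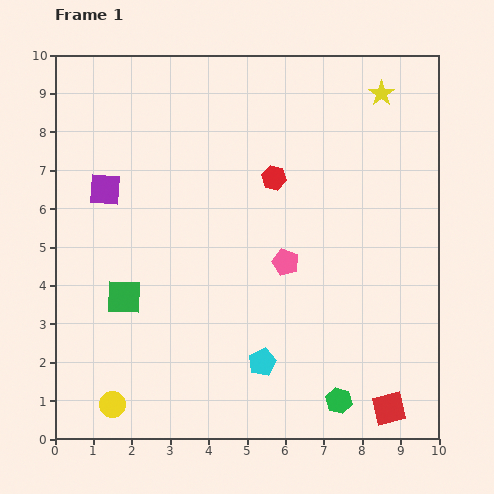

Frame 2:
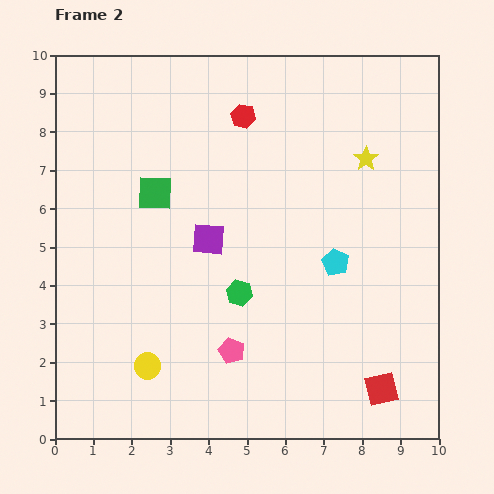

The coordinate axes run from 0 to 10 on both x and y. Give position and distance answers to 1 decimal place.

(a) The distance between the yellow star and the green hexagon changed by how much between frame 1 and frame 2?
-3.3

Distance in frame 1: 8.1. Distance in frame 2: 4.8.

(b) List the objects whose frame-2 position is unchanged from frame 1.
none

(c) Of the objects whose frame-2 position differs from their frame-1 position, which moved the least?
the red square

(moved 0.5)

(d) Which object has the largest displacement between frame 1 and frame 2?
the green hexagon

(moved 3.8; next 3.2)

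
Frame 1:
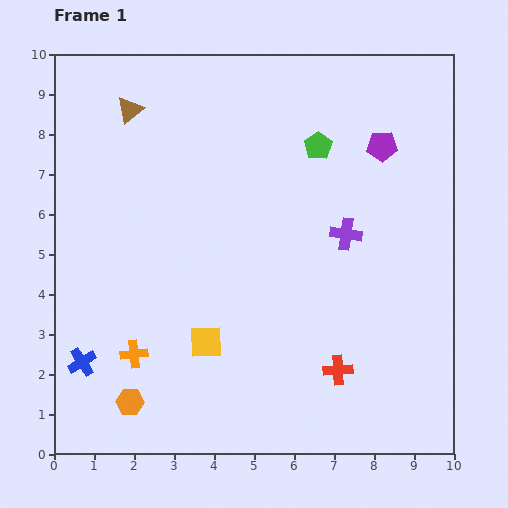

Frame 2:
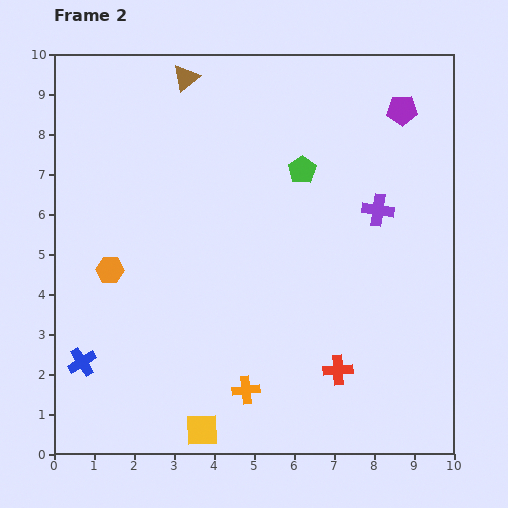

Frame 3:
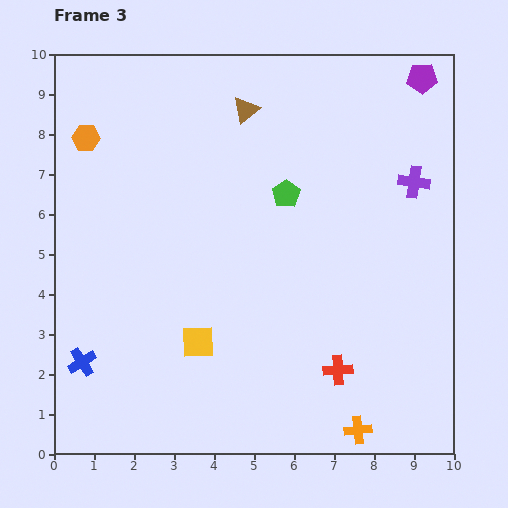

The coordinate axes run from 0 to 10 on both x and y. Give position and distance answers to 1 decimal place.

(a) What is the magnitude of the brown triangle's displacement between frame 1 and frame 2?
1.6

The brown triangle moved from (1.9, 8.6) to (3.3, 9.4), a distance of √(1.4² + 0.8²) ≈ 1.6.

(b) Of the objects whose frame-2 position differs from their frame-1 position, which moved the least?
the green pentagon

(moved 0.7)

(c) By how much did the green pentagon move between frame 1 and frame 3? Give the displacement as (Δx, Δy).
(-0.8, -1.2)

The green pentagon was at (6.6, 7.7) in frame 1 and (5.8, 6.5) in frame 3.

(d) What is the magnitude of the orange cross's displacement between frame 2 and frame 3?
3.0

The orange cross moved from (4.8, 1.6) to (7.6, 0.6), a distance of √(2.8² + 1.0²) ≈ 3.0.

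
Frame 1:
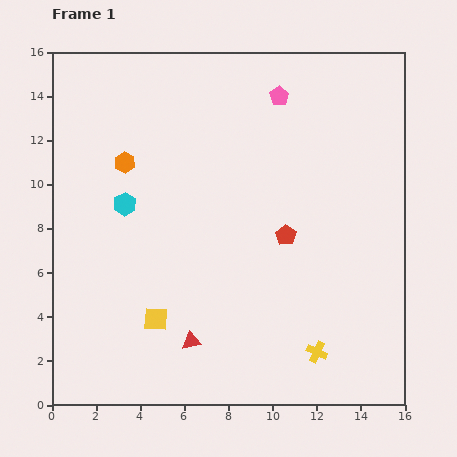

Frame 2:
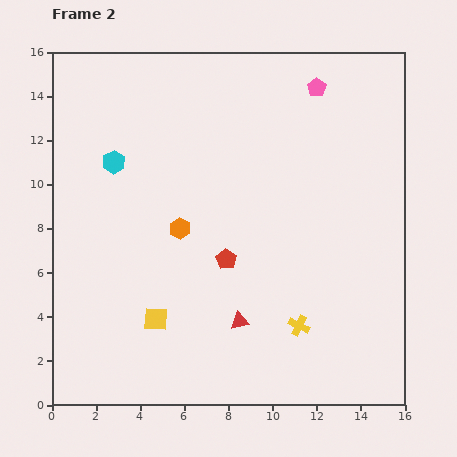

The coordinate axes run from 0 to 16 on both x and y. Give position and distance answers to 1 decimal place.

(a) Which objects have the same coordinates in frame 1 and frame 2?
the yellow square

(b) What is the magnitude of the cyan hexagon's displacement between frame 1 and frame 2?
2.0

The cyan hexagon moved from (3.3, 9.1) to (2.8, 11.0), a distance of √(0.5² + 1.9²) ≈ 2.0.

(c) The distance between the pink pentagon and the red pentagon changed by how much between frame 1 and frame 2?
+2.5

Distance in frame 1: 6.3. Distance in frame 2: 8.8.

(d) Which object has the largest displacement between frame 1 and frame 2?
the orange hexagon

(moved 3.9; next 2.9)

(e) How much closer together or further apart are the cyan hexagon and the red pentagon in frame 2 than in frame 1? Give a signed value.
-0.7

Distance in frame 1: 7.4. Distance in frame 2: 6.7.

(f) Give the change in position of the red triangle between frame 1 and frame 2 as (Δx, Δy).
(2.2, 0.9)

The red triangle was at (6.3, 2.9) in frame 1 and (8.5, 3.8) in frame 2.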